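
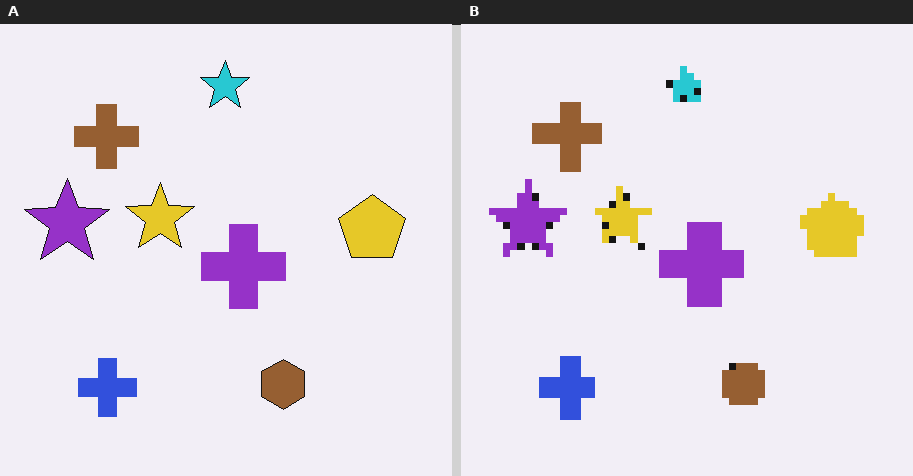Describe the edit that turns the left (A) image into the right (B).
This is the original image moderately pixelated.

Shapes are reduced to large square blocks; fine edges and outlines are lost — a downscale-then-upscale (mosaic) effect.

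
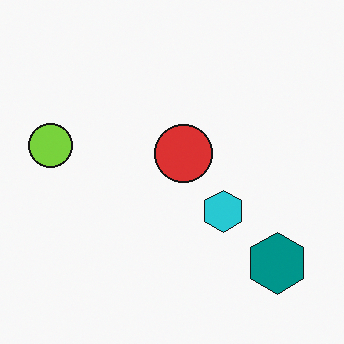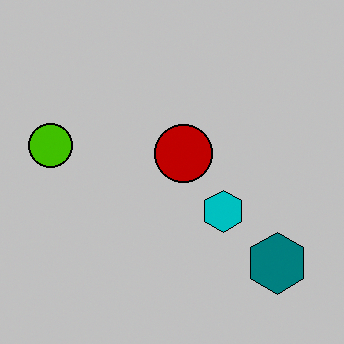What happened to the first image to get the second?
It was aggressively posterized.

Each flat color has snapped to a coarser quantized level — most visibly, the near-white background has dropped to a flat grey.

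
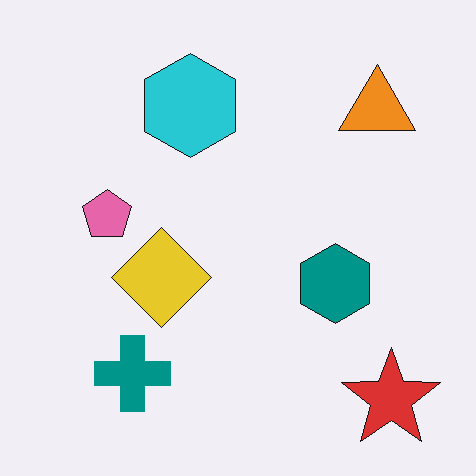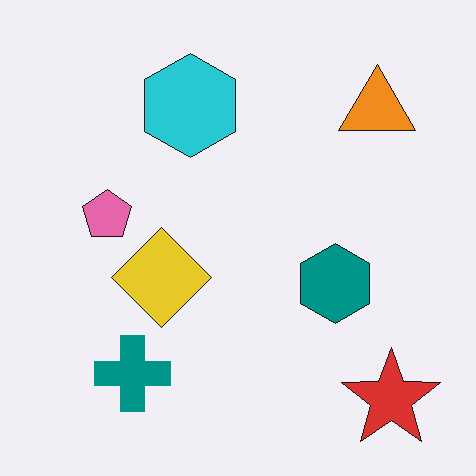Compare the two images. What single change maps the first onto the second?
This is the original image given moderate JPEG compression.

Blocky 8×8 compression artifacts appear around shape edges and the flat background shows ringing — characteristic JPEG degradation.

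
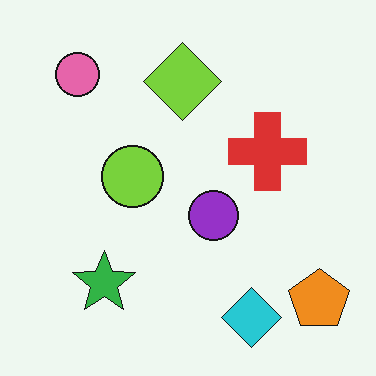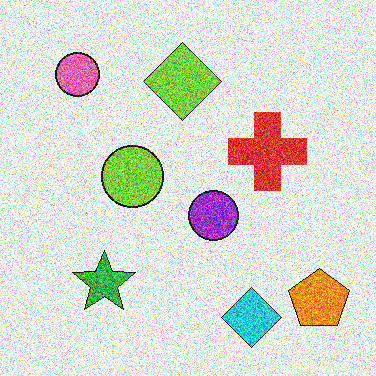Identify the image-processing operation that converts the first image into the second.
It was degraded with a thick layer of grain.

Random speckle covers the whole image, including the flat background.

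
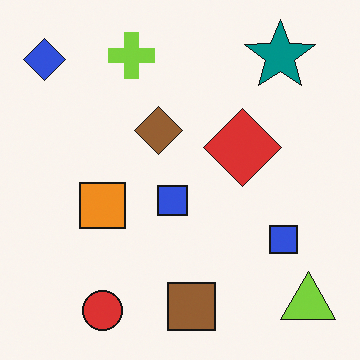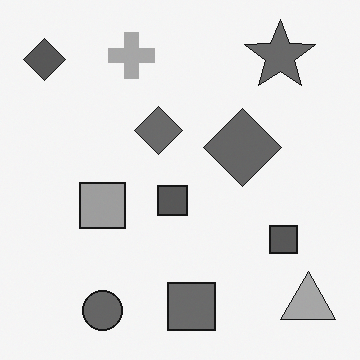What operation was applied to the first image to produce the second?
Converted to grayscale.

All color is removed — every shape is now a shade of grey.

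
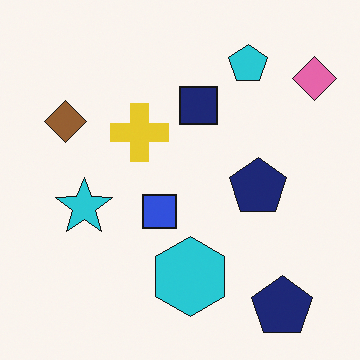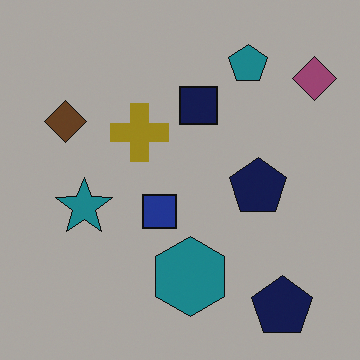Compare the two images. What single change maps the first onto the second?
The image was darkened a lot.

Every pixel — background and shapes alike — is uniformly darkened.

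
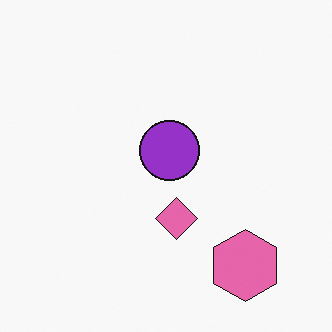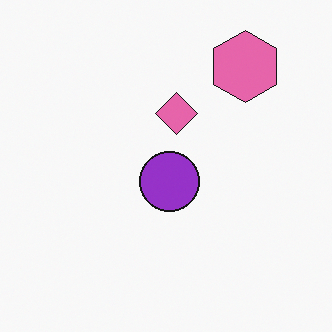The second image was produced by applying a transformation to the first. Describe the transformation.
Flipped vertically (top ↔ bottom).

The pink hexagon is in the bottom-right of the first image and the top-right of the second — shapes on opposite sides of the horizontal midline have swapped in a mirror flip.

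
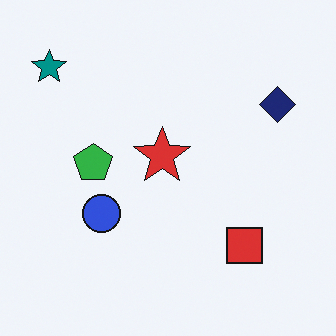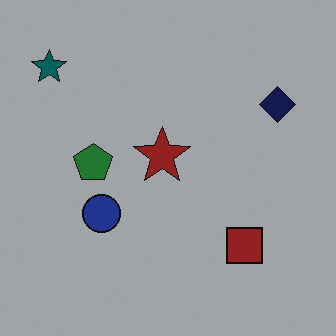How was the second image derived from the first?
It was noticeably darkened.

Every pixel — background and shapes alike — is uniformly darkened.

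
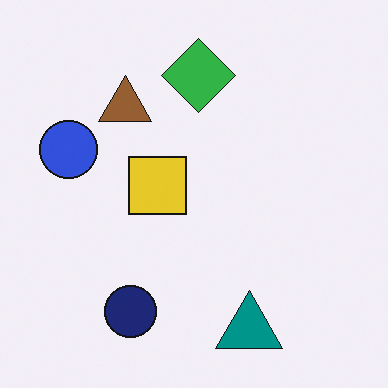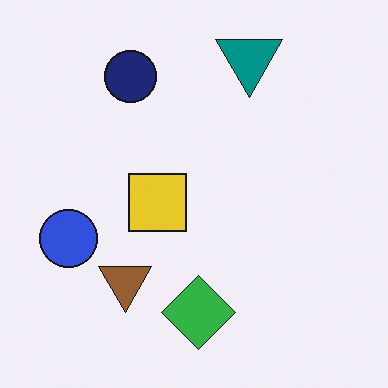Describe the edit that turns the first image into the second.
The second image is the first flipped vertically (top ↔ bottom).

The teal triangle is in the bottom of the first image and the top of the second — shapes on opposite sides of the horizontal midline have swapped in a mirror flip.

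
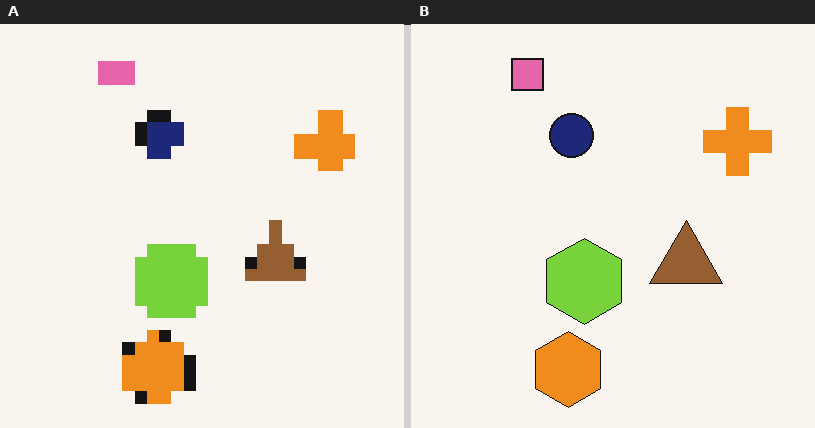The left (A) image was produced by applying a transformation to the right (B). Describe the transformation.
This is the original image coarsely pixelated.

Shapes are reduced to large square blocks; fine edges and outlines are lost — a downscale-then-upscale (mosaic) effect.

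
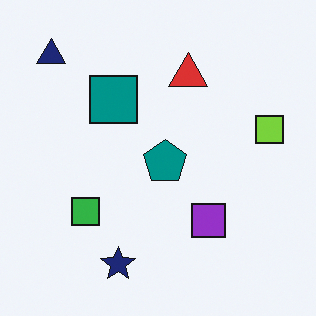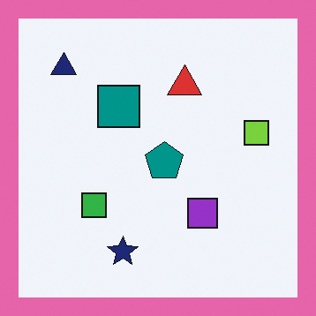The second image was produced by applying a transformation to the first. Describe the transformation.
The transformation is: framed with a pink border.

A solid pink frame runs around the edge of the second image, with the content slightly shrunk inside it.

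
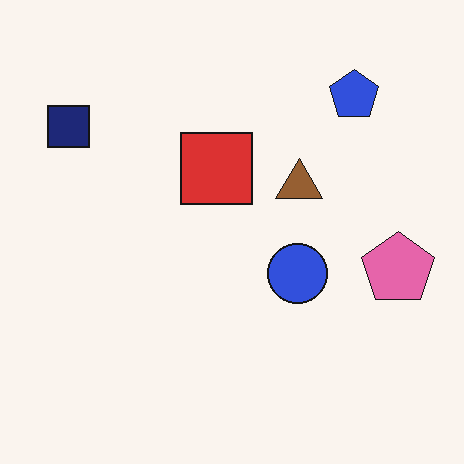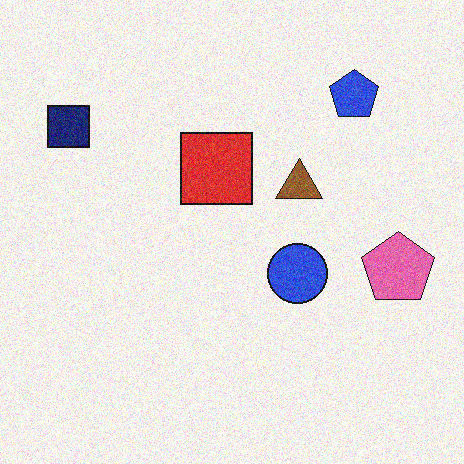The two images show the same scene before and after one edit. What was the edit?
This is the original image degraded with moderate additive noise.

Random speckle covers the whole image, including the flat background.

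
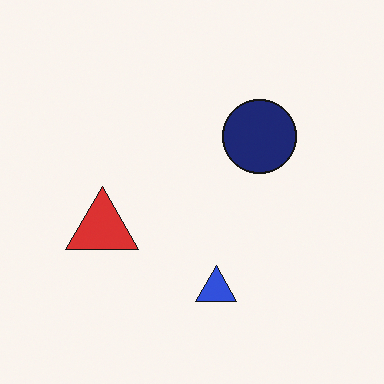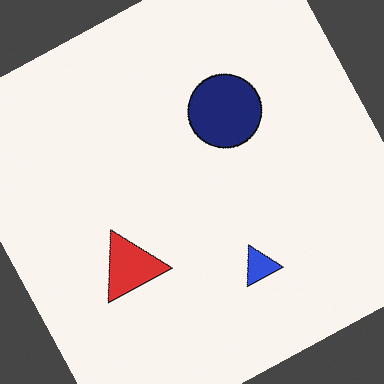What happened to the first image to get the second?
It was rotated counter-clockwise by a clearly visible amount.

Every shape is tilted by the same angle and the image corners show triangular fill wedges — a whole-image rotation by a non-right angle.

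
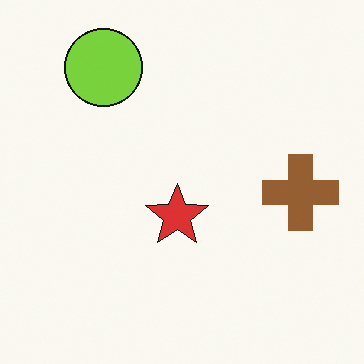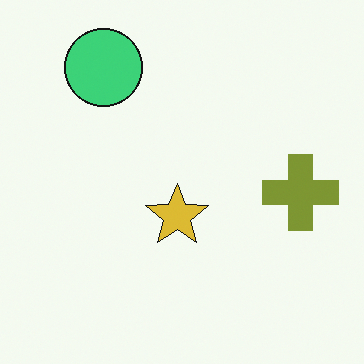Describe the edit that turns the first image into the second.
It was hue-shifted slightly.

Every shape's color has rotated by the same amount around the hue wheel — a uniform hue shift.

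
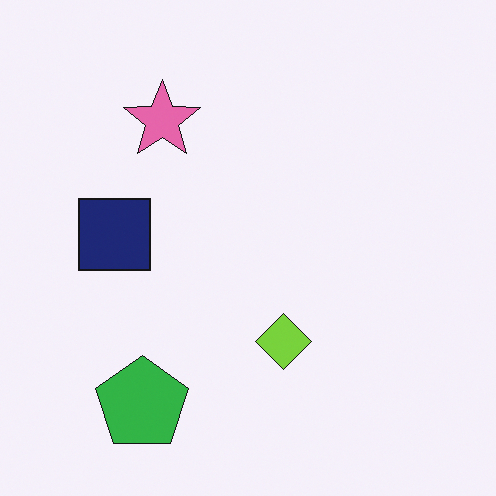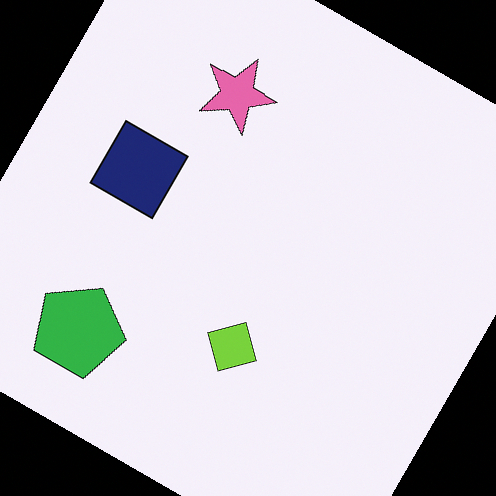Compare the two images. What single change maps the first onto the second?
This is the original image rotated clockwise by a clearly visible amount.

Every shape is tilted by the same angle and the image corners show triangular fill wedges — a whole-image rotation by a non-right angle.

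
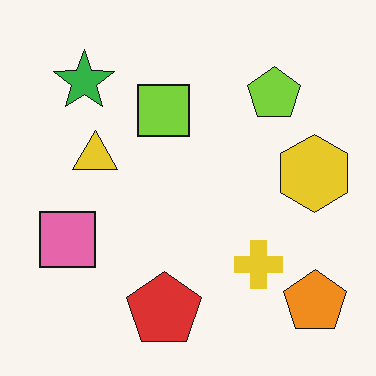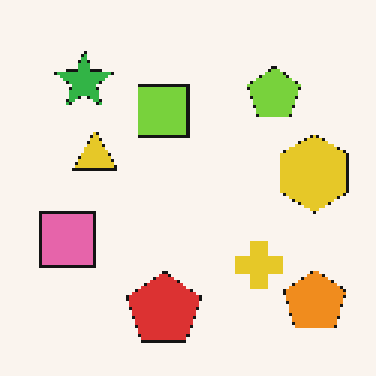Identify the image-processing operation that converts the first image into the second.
Mildly pixelated.

Shapes are reduced to large square blocks; fine edges and outlines are lost — a downscale-then-upscale (mosaic) effect.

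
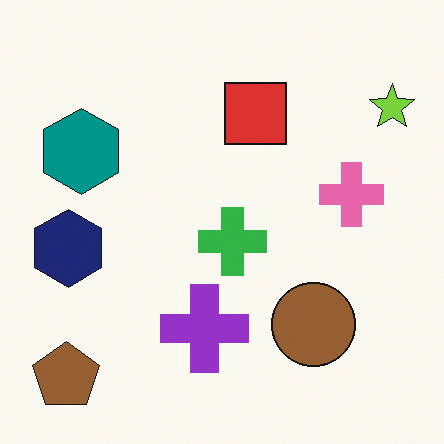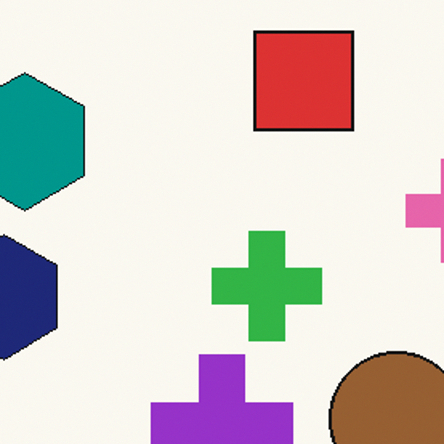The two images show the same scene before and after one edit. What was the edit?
This is the original image cropped to a modestly smaller region and rescaled.

The visible shapes are larger and the field of view is narrower; shapes near the original edges may be partly or wholly outside the frame — a crop-and-rescale.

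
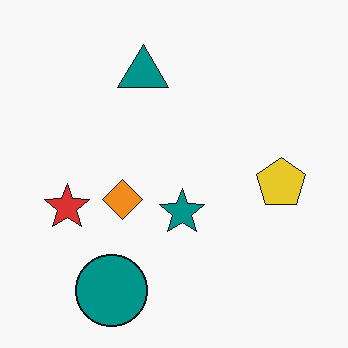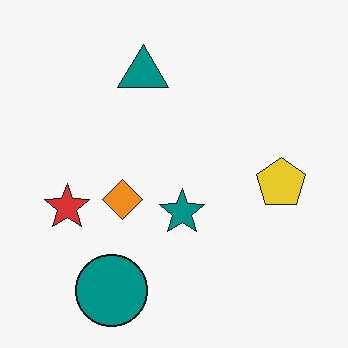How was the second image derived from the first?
The transformation is: given moderate JPEG compression.

Blocky 8×8 compression artifacts appear around shape edges and the flat background shows ringing — characteristic JPEG degradation.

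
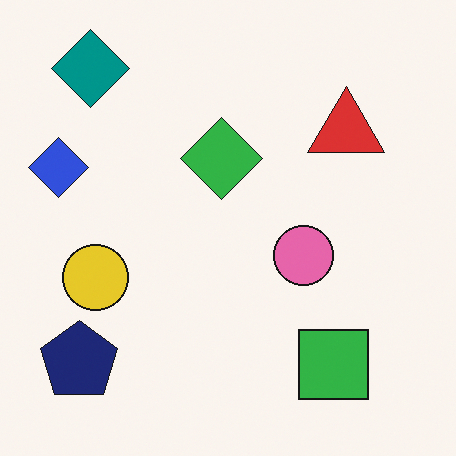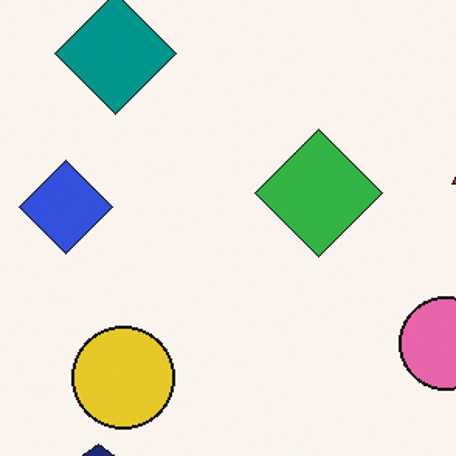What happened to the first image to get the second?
The image was cropped to a modestly smaller region and rescaled.

The visible shapes are larger and the field of view is narrower; shapes near the original edges may be partly or wholly outside the frame — a crop-and-rescale.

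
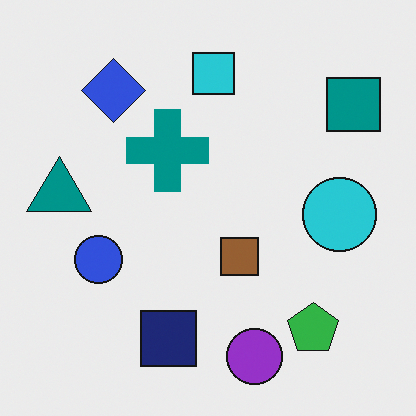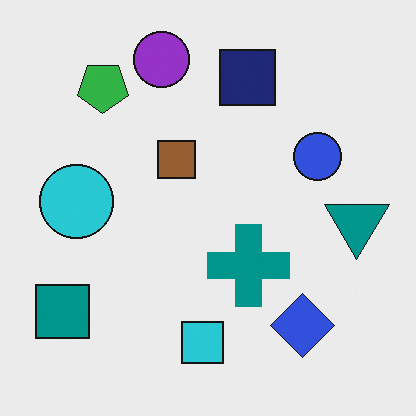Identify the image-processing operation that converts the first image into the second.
Rotated 180°.

The teal square sits in the top-right of the first image and the bottom-left of the second — consistent with a whole-image 180° rotation.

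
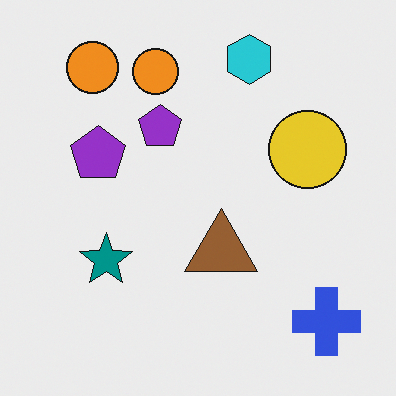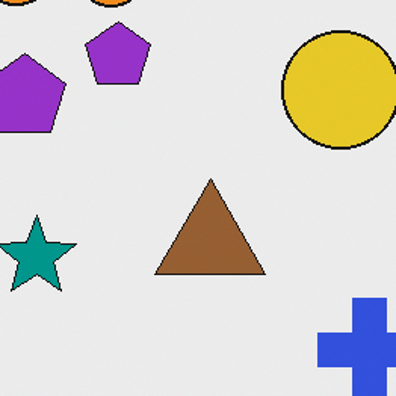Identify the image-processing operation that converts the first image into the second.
This is the original image cropped to a modestly smaller region and rescaled.

The visible shapes are larger and the field of view is narrower; shapes near the original edges may be partly or wholly outside the frame — a crop-and-rescale.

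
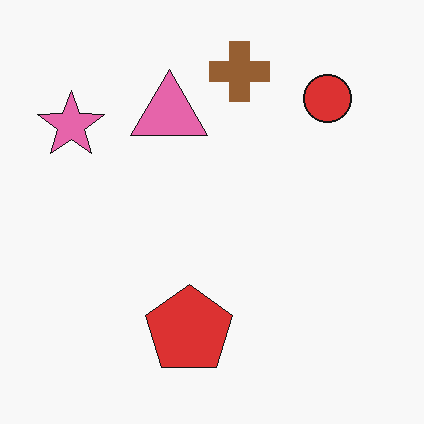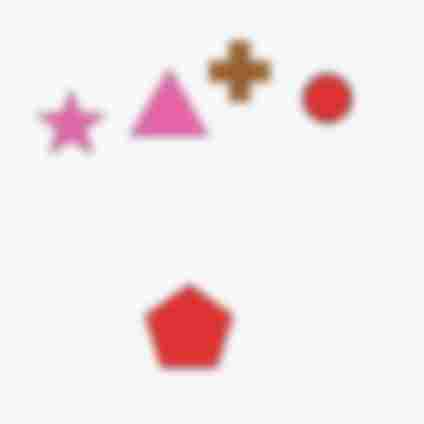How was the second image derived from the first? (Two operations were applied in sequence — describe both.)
This is the original image moderately blurred, then heavily JPEG-compressed with obvious blocking artifacts.

Shape edges and outlines are uniformly softened across the whole image. Blocky 8×8 compression artifacts appear around shape edges and the flat background shows ringing — characteristic JPEG degradation.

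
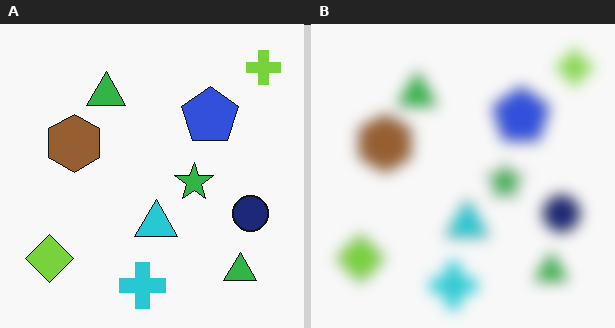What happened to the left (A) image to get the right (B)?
It was heavily blurred.

Shape edges and outlines are uniformly softened across the whole image.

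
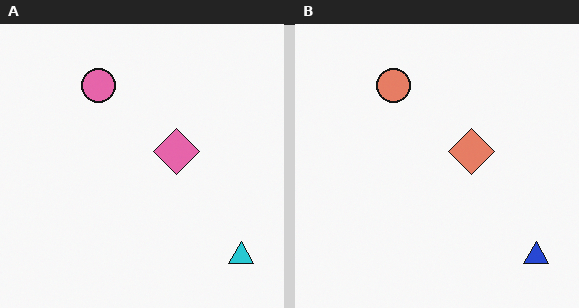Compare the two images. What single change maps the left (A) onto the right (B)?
Hue-shifted by a small amount.

Every shape's color has rotated by the same amount around the hue wheel — a uniform hue shift.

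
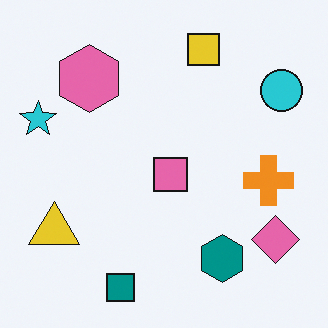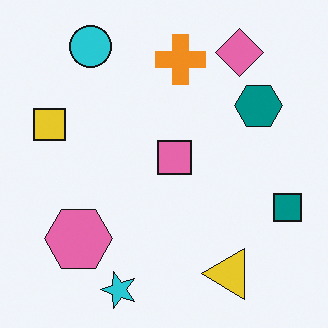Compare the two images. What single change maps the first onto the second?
The second image is the first rotated 90° counter-clockwise.

The cyan circle sits in the top-right of the first image and the top-left of the second — consistent with a whole-image 90° counter-clockwise rotation.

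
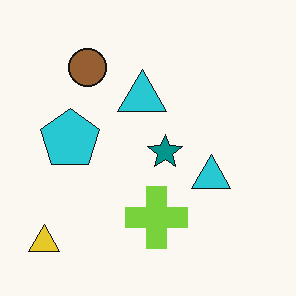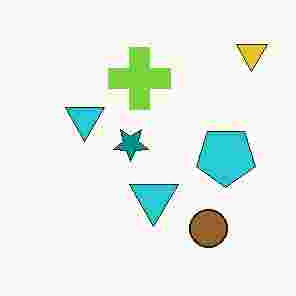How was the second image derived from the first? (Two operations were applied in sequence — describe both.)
The image was degraded with heavy JPEG compression, then rotated 180°.

Blocky 8×8 compression artifacts appear around shape edges and the flat background shows ringing — characteristic JPEG degradation. The yellow triangle sits in the bottom-left of the first image and the top-right of the second — consistent with a whole-image 180° rotation.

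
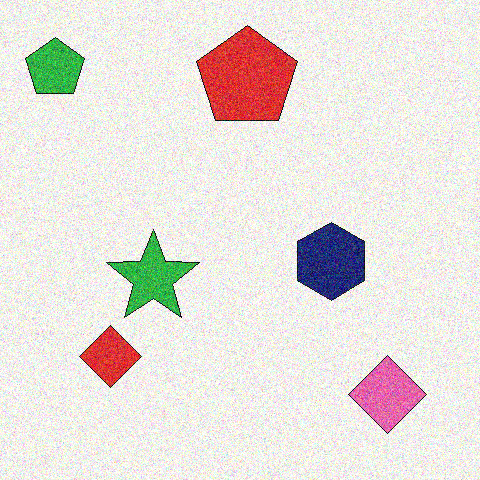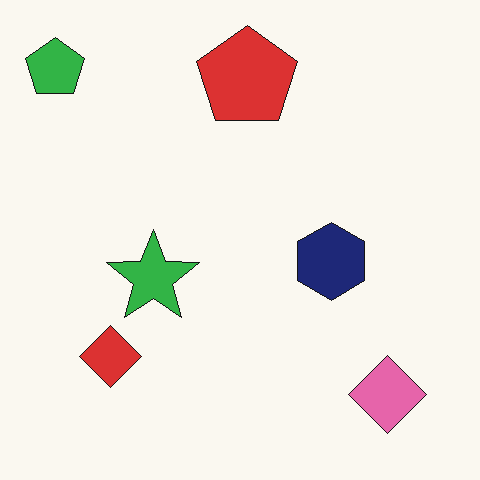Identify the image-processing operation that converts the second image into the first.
Degraded with moderate additive noise.

Random speckle covers the whole image, including the flat background.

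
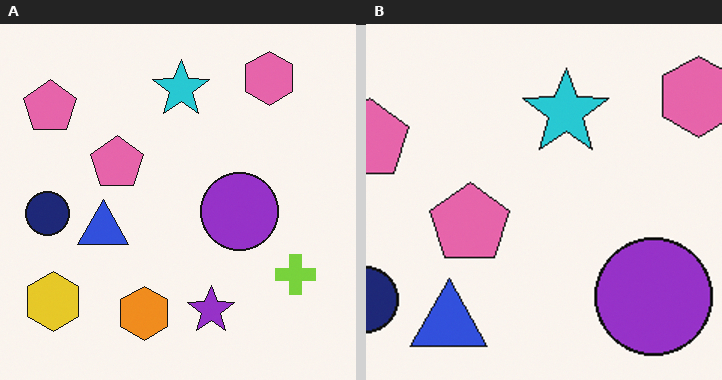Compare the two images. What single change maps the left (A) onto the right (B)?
The transformation is: cropped to a modestly smaller region and rescaled.

The visible shapes are larger and the field of view is narrower; shapes near the original edges may be partly or wholly outside the frame — a crop-and-rescale.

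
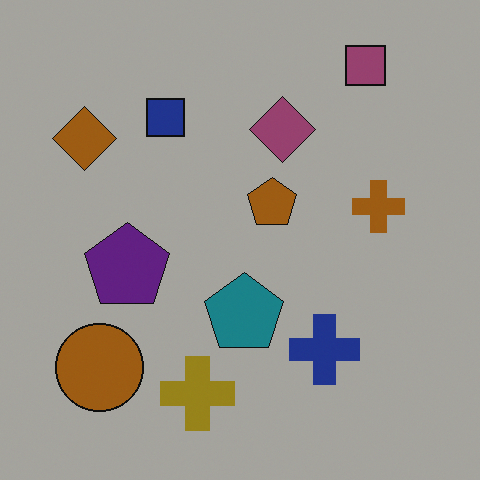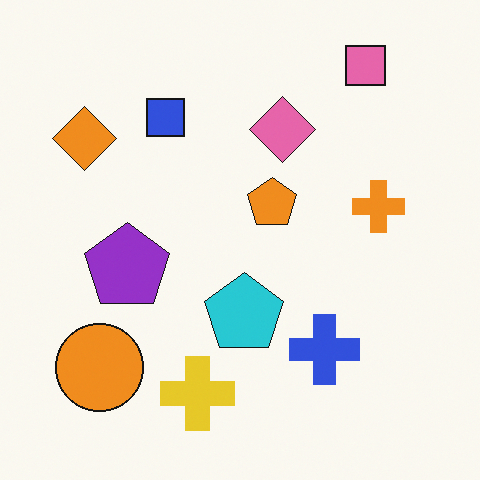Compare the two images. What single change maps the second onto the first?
The first image is the second darkened a lot.

Every pixel — background and shapes alike — is uniformly darkened.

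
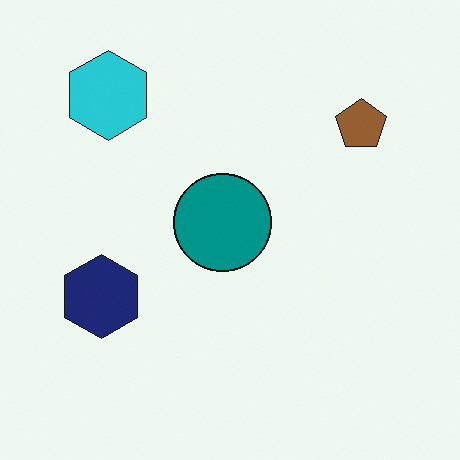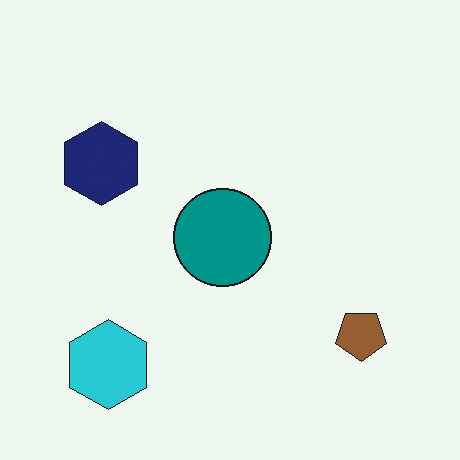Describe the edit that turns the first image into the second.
This is the original image flipped vertically (top ↔ bottom).

The cyan hexagon is in the top-left of the first image and the bottom-left of the second — shapes on opposite sides of the horizontal midline have swapped in a mirror flip.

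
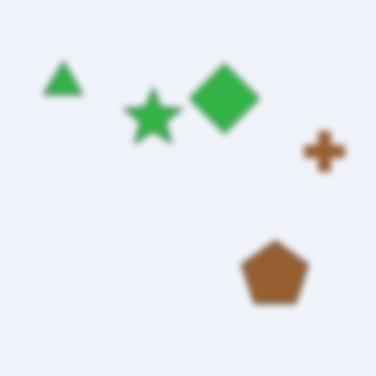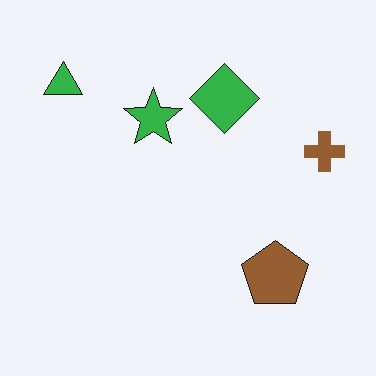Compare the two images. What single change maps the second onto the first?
The first image is the second moderately blurred.

Shape edges and outlines are uniformly softened across the whole image.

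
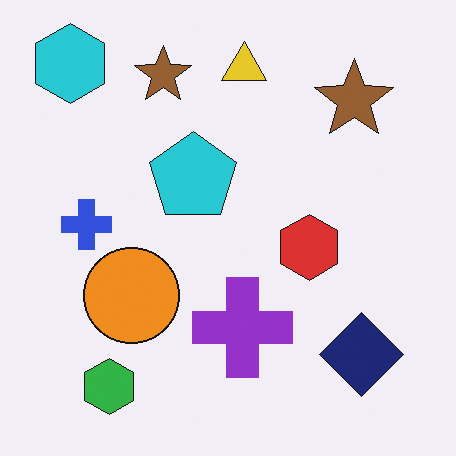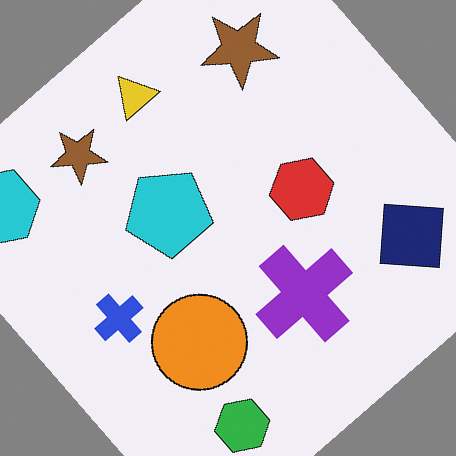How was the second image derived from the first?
The image was rotated counter-clockwise by a large amount — several tens of degrees.

Every shape is tilted by the same angle and the image corners show triangular fill wedges — a whole-image rotation by a non-right angle.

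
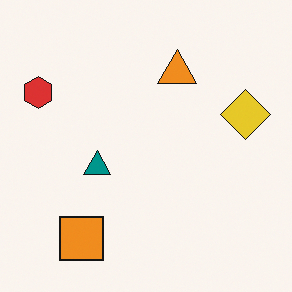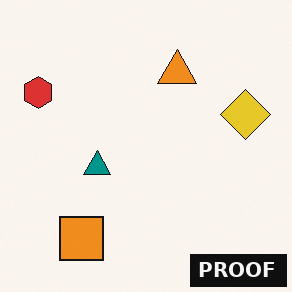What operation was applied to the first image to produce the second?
It was watermarked with the text "PROOF" in the lower-right corner.

A dark label reading "PROOF" appears in the lower-right corner.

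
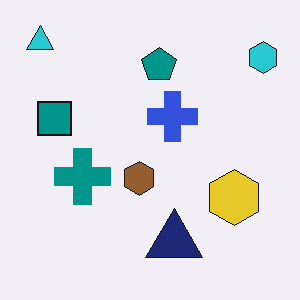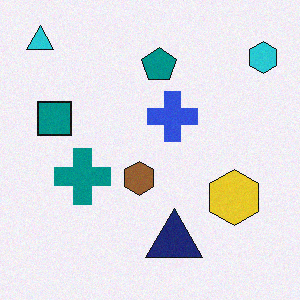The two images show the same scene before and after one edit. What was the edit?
It was degraded with a light layer of grain.

Random speckle covers the whole image, including the flat background.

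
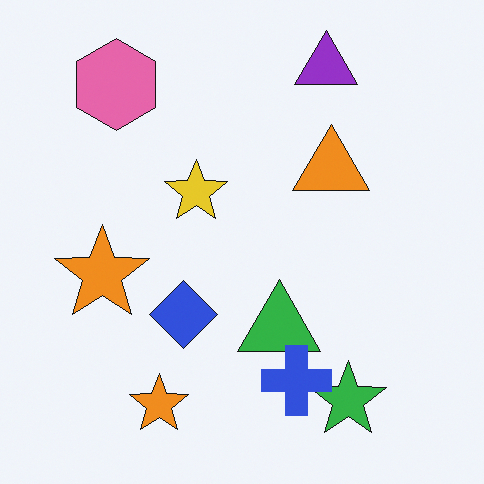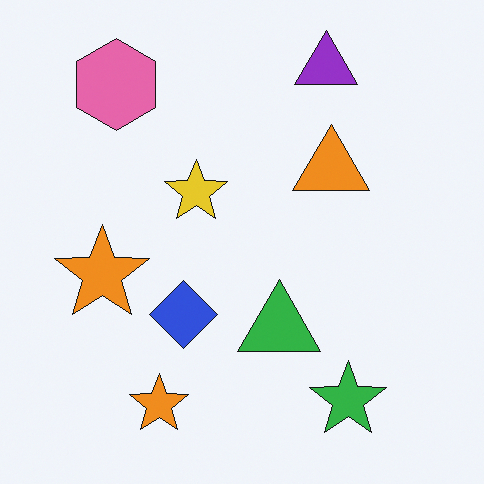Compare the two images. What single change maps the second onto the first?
The image was overlaid with an additional blue cross.

A blue cross appears in the first image that is absent from the second.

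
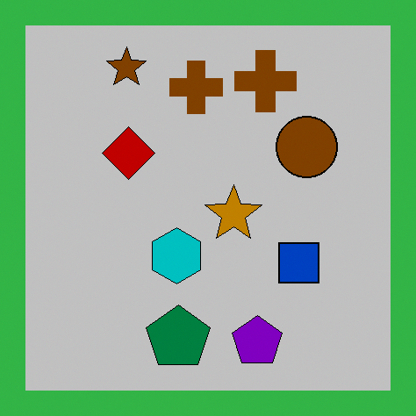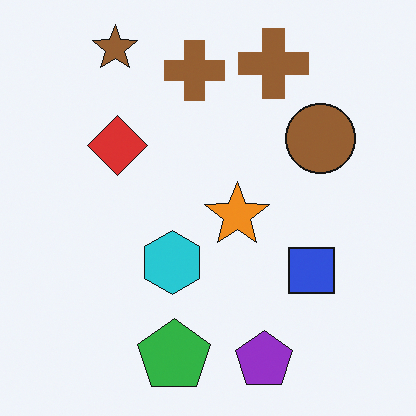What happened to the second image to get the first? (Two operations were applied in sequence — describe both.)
Heavily posterized to just a handful of flat colors, then framed with a green border.

Each flat color has snapped to a coarser quantized level — most visibly, the near-white background has dropped to a flat grey. A solid green frame runs around the edge of the first image, with the content slightly shrunk inside it.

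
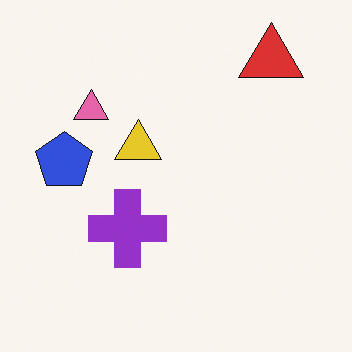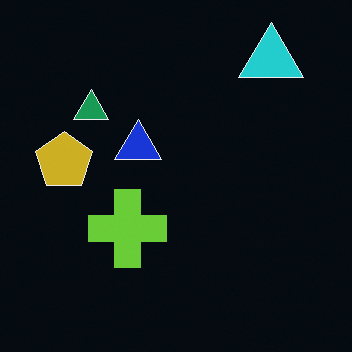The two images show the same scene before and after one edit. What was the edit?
The transformation is: color-inverted (negative).

The light background has become dark and every shape's color is its complement — a photographic negative.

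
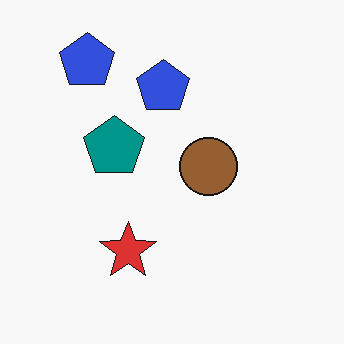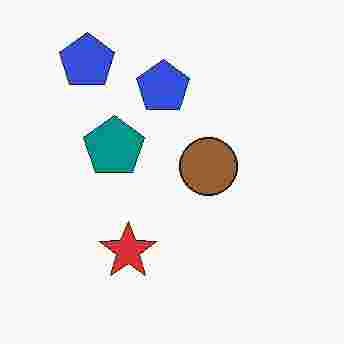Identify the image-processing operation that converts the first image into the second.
It was degraded with heavy JPEG compression.

Blocky 8×8 compression artifacts appear around shape edges and the flat background shows ringing — characteristic JPEG degradation.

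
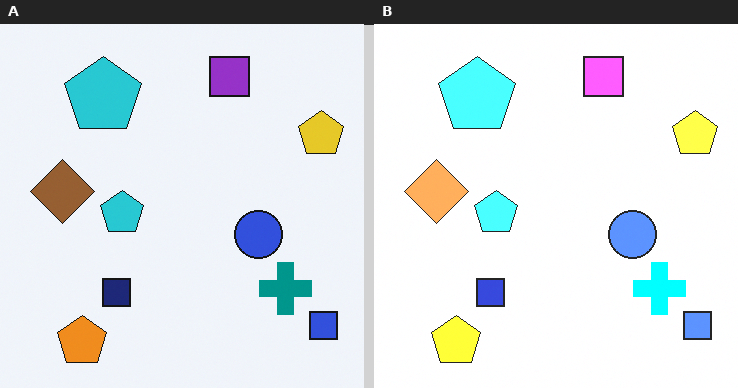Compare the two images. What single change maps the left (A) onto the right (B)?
Substantially brightened.

Every pixel — background and shapes alike — is uniformly brightened.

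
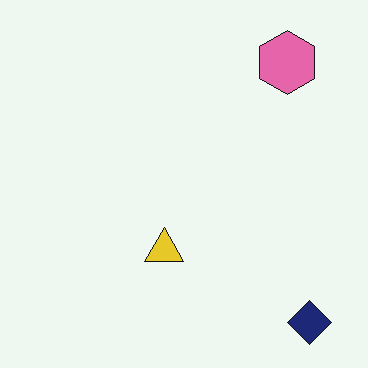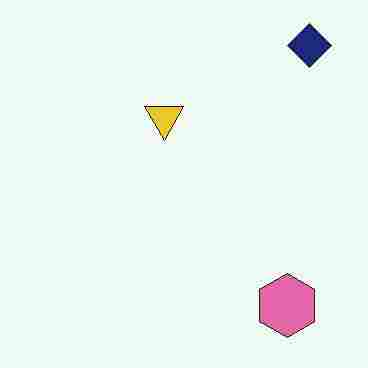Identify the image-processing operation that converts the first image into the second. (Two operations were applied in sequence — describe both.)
This is the original image flipped vertically (top ↔ bottom), then degraded with heavy JPEG compression.

The navy diamond is in the bottom-right of the first image and the top-right of the second — shapes on opposite sides of the horizontal midline have swapped in a mirror flip. Blocky 8×8 compression artifacts appear around shape edges and the flat background shows ringing — characteristic JPEG degradation.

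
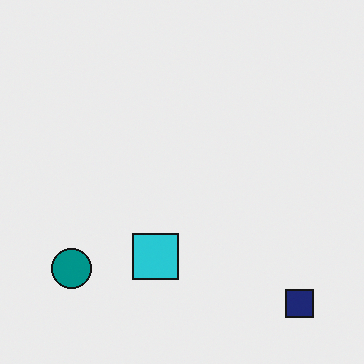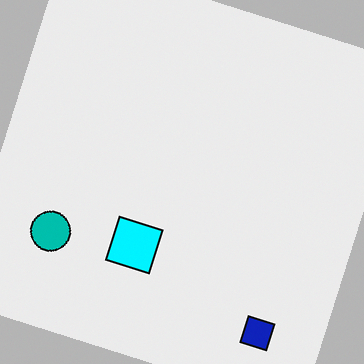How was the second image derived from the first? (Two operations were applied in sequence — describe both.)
This is the original image made much more vivid (saturation change), then rotated clockwise by a clearly visible amount.

All colors are more vivid — a global saturation change. Every shape is tilted by the same angle and the image corners show triangular fill wedges — a whole-image rotation by a non-right angle.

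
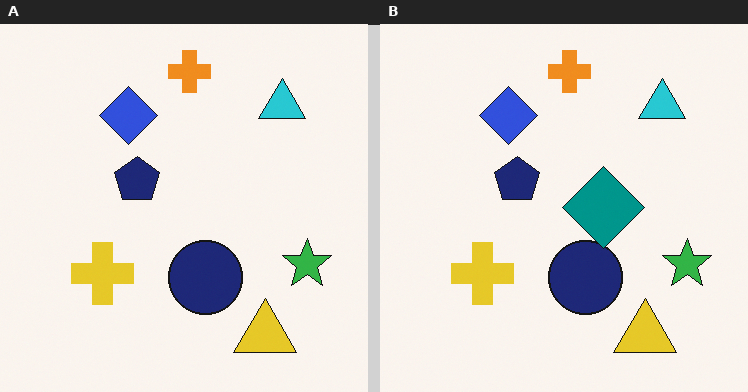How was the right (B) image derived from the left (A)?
This is the original image overlaid with an additional teal diamond.

A teal diamond appears in the right (B) image that is absent from the left (A).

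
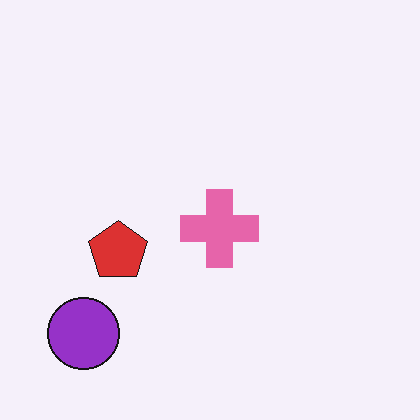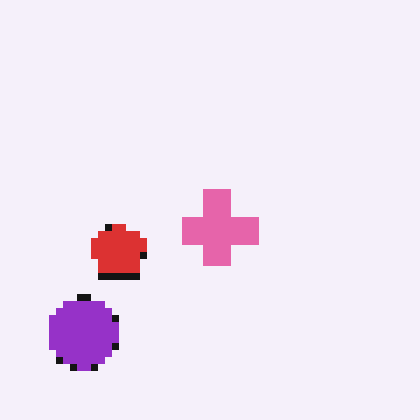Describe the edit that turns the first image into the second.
Pixelated into visible square blocks.

Shapes are reduced to large square blocks; fine edges and outlines are lost — a downscale-then-upscale (mosaic) effect.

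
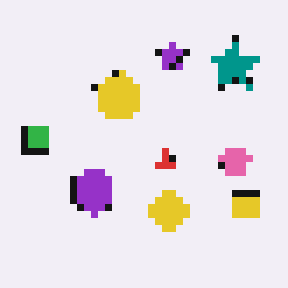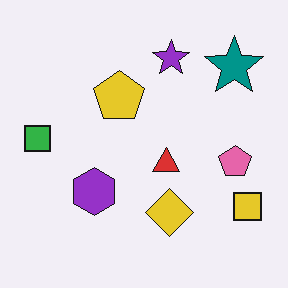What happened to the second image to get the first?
The first image is the second moderately pixelated.

Shapes are reduced to large square blocks; fine edges and outlines are lost — a downscale-then-upscale (mosaic) effect.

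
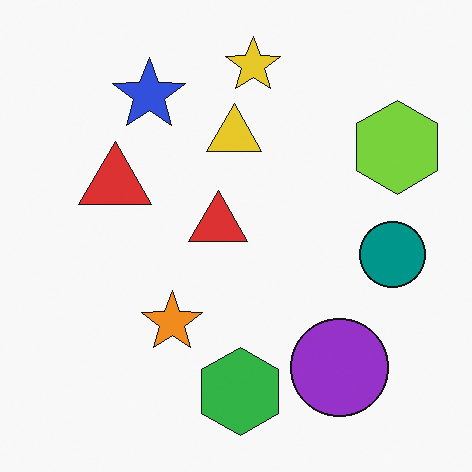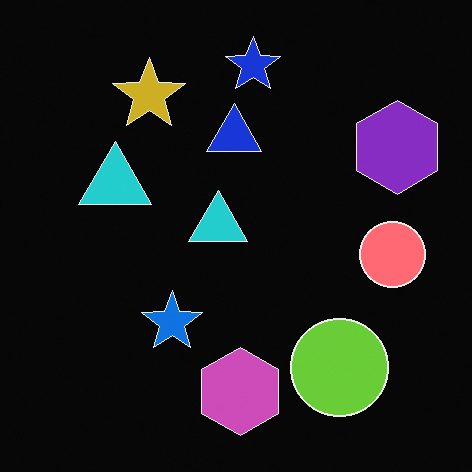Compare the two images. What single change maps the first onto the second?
This is the original image color-inverted (negative).

The light background has become dark and every shape's color is its complement — a photographic negative.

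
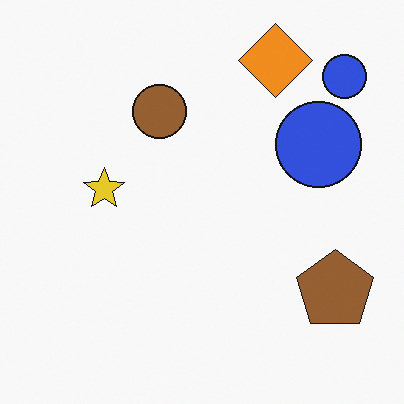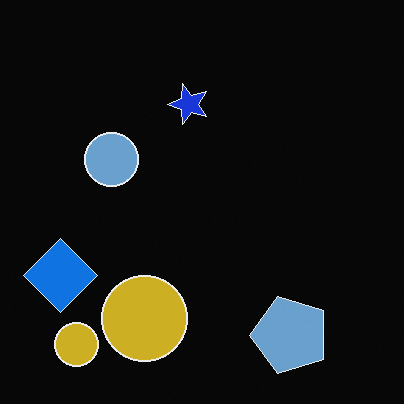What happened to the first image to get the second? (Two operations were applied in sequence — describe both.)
The second image is the first color-inverted (negative), then transposed (reflected across the top-left ↔ bottom-right diagonal).

The light background has become dark and every shape's color is its complement — a photographic negative. Shapes have swapped their row and column positions — what was in the top-right is now in the bottom-left — a diagonal reflection.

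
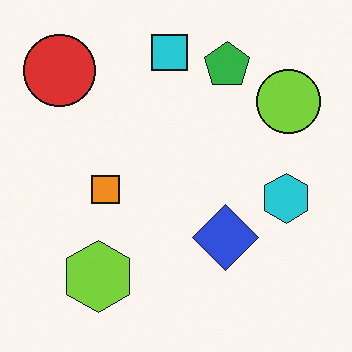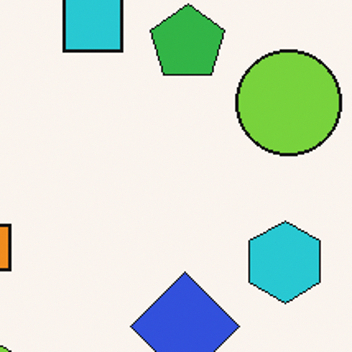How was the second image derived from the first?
This is the original image cropped to a noticeably smaller region and rescaled.

The visible shapes are larger and the field of view is narrower; shapes near the original edges may be partly or wholly outside the frame — a crop-and-rescale.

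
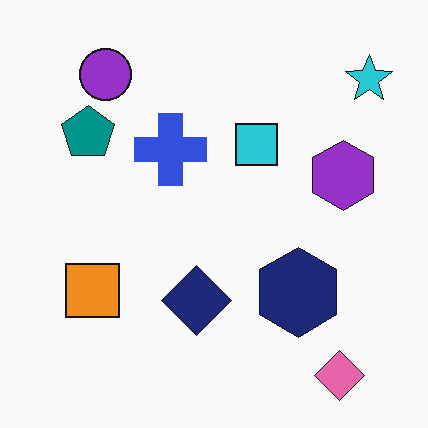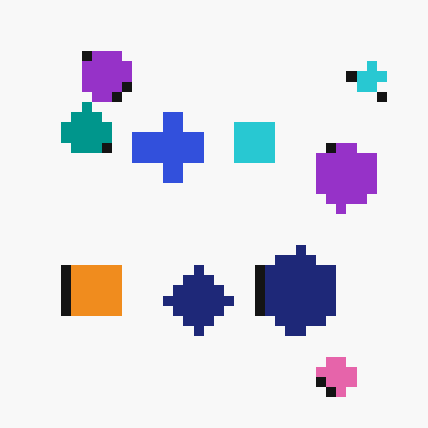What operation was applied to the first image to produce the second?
It was heavily pixelated into large blocks.

Shapes are reduced to large square blocks; fine edges and outlines are lost — a downscale-then-upscale (mosaic) effect.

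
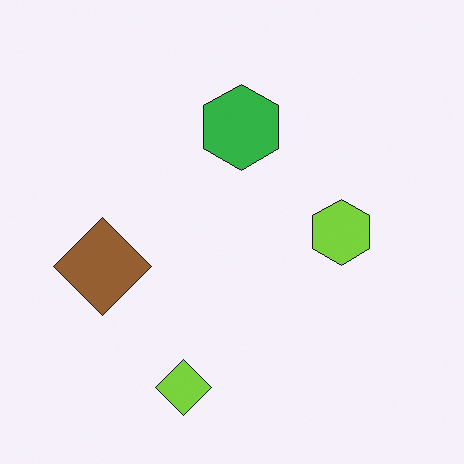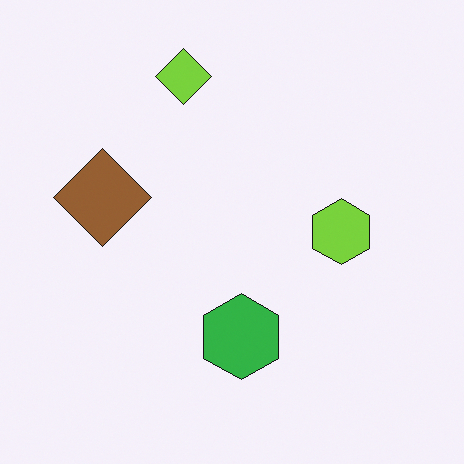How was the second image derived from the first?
This is the original image flipped vertically (top ↔ bottom).

The lime diamond is in the bottom of the first image and the top of the second — shapes on opposite sides of the horizontal midline have swapped in a mirror flip.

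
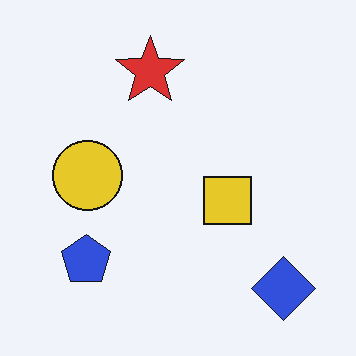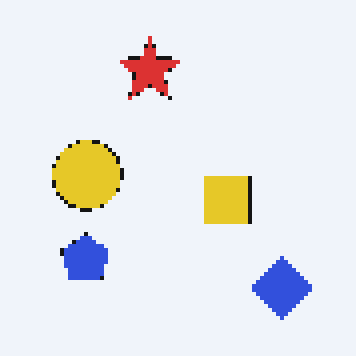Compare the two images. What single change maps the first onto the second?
This is the original image mildly pixelated.

Shapes are reduced to large square blocks; fine edges and outlines are lost — a downscale-then-upscale (mosaic) effect.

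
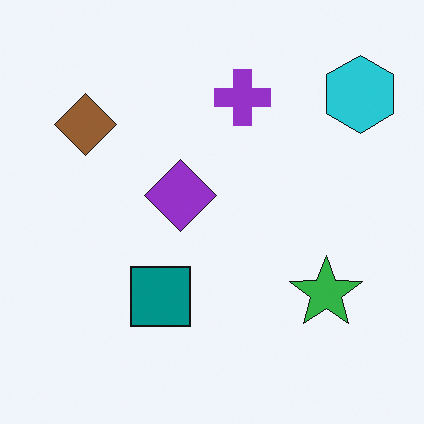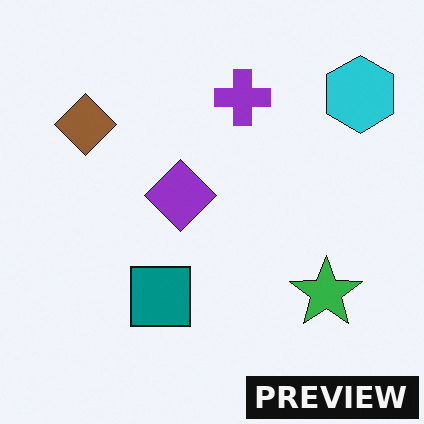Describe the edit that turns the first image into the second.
The second image is the first watermarked with the text "PREVIEW" in the lower-right corner.

A dark label reading "PREVIEW" appears in the lower-right corner.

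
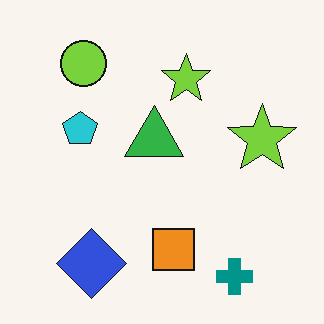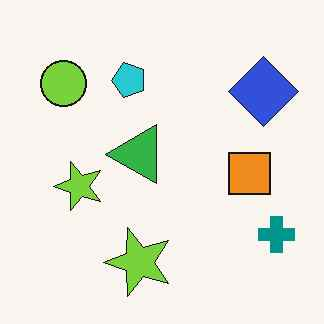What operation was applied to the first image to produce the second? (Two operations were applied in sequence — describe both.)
The transformation is: transposed (reflected across the top-left ↔ bottom-right diagonal), then JPEG-compressed with visible artifacts.

Shapes have swapped their row and column positions — what was in the top-right is now in the bottom-left — a diagonal reflection. Blocky 8×8 compression artifacts appear around shape edges and the flat background shows ringing — characteristic JPEG degradation.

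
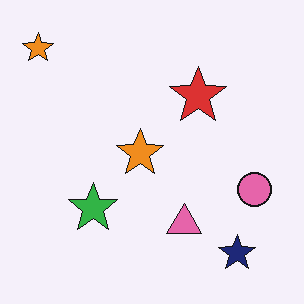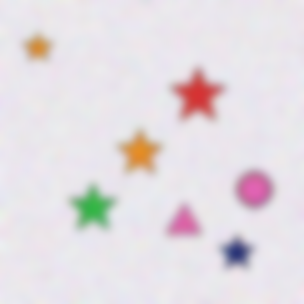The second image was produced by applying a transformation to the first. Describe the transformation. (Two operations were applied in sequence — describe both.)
The image was degraded with heavy additive noise, then moderately blurred.

Random speckle covers the whole image, including the flat background. Shape edges and outlines are uniformly softened across the whole image.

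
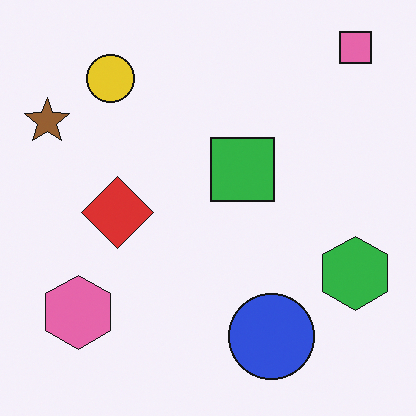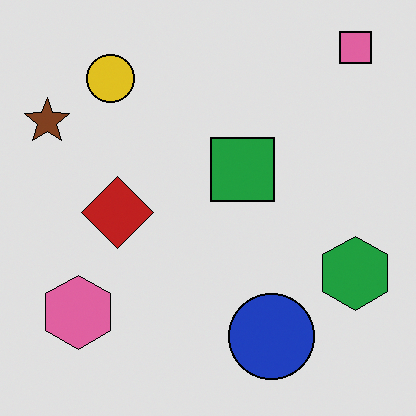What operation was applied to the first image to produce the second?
It was posterized to a reduced palette.

Each flat color has snapped to a coarser quantized level — most visibly, the near-white background has dropped to a flat grey.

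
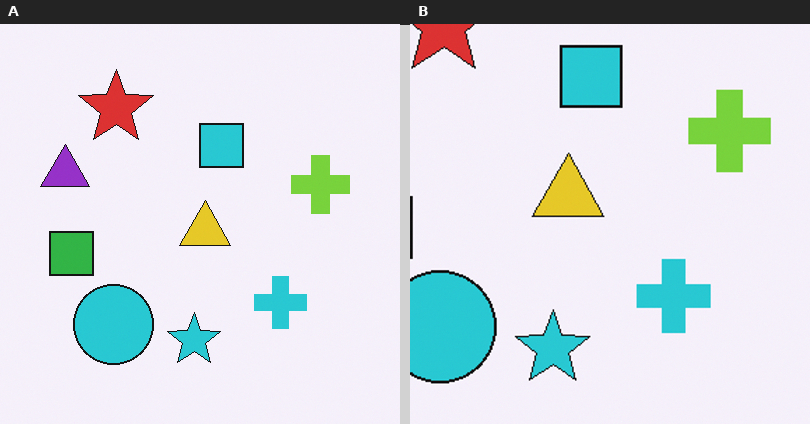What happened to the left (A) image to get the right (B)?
It was cropped to a modestly smaller region and rescaled.

The visible shapes are larger and the field of view is narrower; shapes near the original edges may be partly or wholly outside the frame — a crop-and-rescale.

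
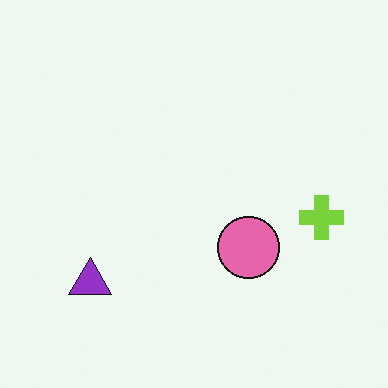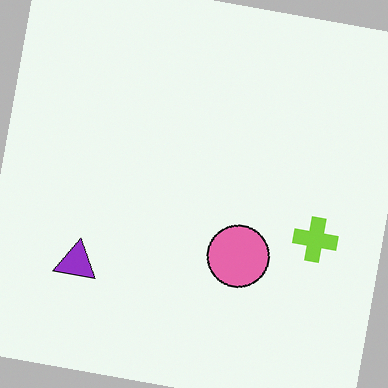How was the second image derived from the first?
It was rotated clockwise by a few degrees.

Every shape is tilted by the same angle and the image corners show triangular fill wedges — a whole-image rotation by a non-right angle.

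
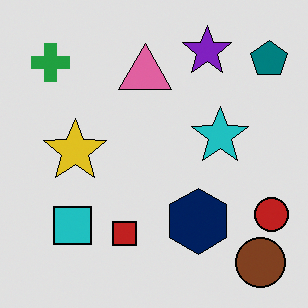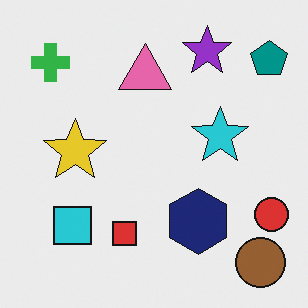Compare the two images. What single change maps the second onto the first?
The first image is the second posterized to a reduced palette.

Each flat color has snapped to a coarser quantized level — most visibly, the near-white background has dropped to a flat grey.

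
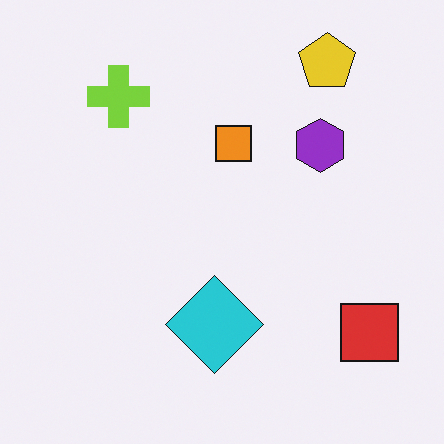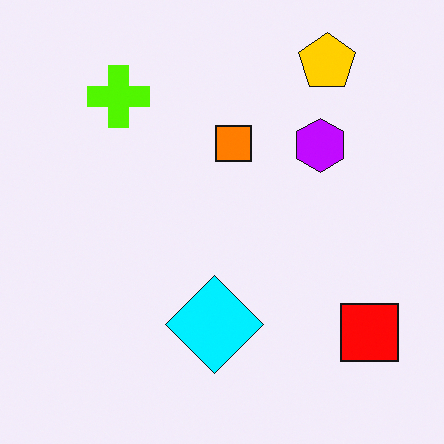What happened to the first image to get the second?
It was heavily oversaturated.

All colors are more vivid — a global saturation change.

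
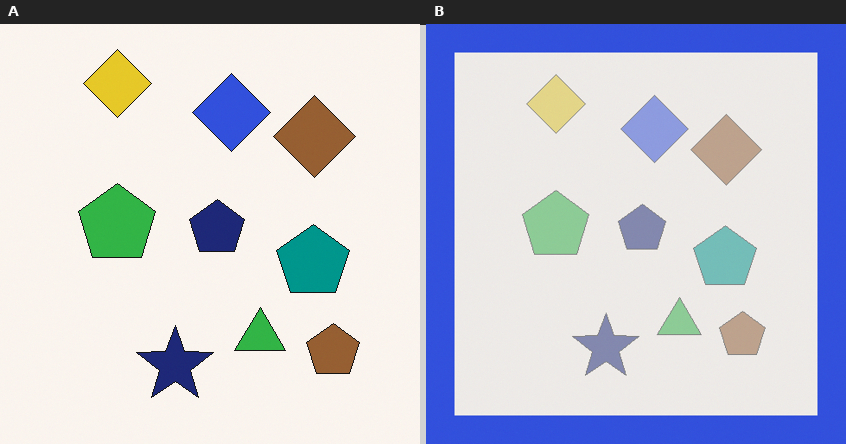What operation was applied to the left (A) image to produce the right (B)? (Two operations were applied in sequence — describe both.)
Washed out (contrast reduced), then framed with a blue border.

Tones are pushed toward mid-grey across the whole image — a global contrast change. A solid blue frame runs around the edge of the right (B) image, with the content slightly shrunk inside it.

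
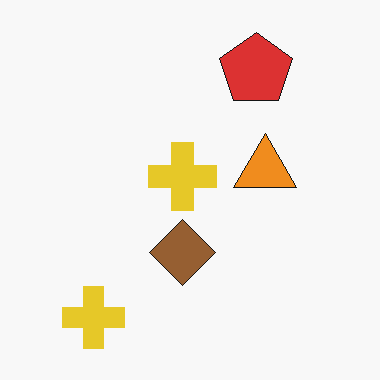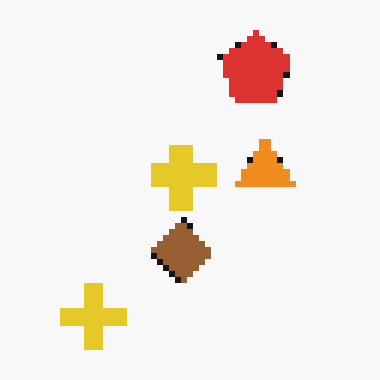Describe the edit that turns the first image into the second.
This is the original image pixelated into visible square blocks.

Shapes are reduced to large square blocks; fine edges and outlines are lost — a downscale-then-upscale (mosaic) effect.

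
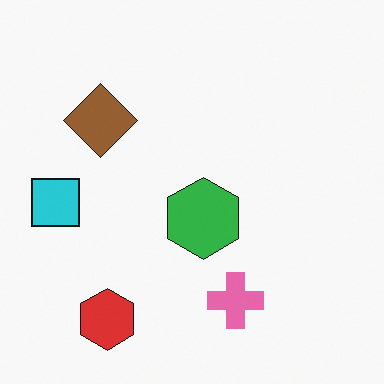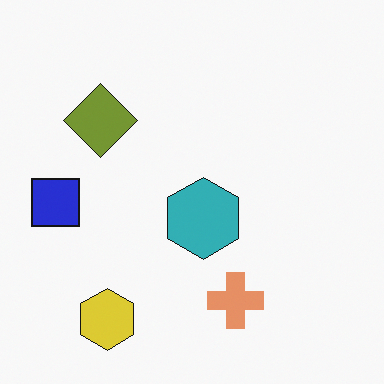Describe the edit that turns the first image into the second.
It was hue-shifted by a small amount.

Every shape's color has rotated by the same amount around the hue wheel — a uniform hue shift.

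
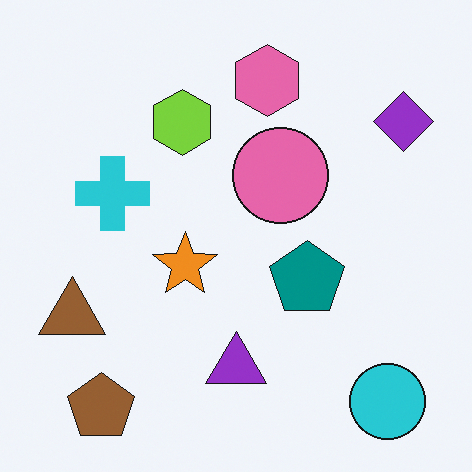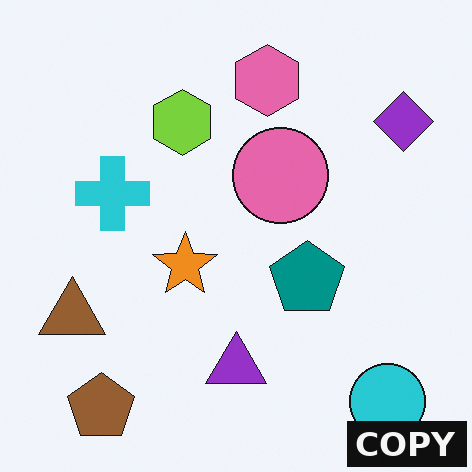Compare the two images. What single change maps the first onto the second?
The second image is the first watermarked with the text "COPY" in the lower-right corner.

A dark label reading "COPY" appears in the lower-right corner.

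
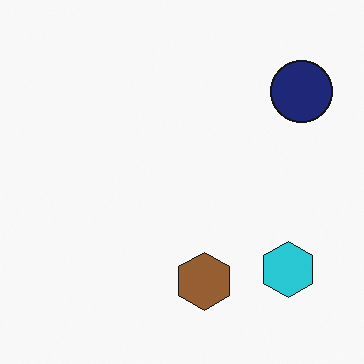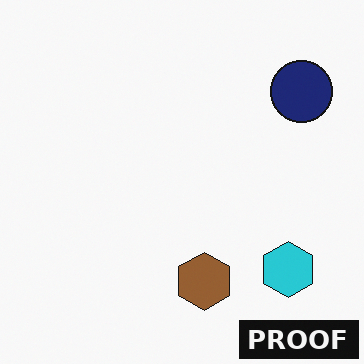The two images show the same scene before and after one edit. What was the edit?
The transformation is: watermarked with the text "PROOF" in the lower-right corner.

A dark label reading "PROOF" appears in the lower-right corner.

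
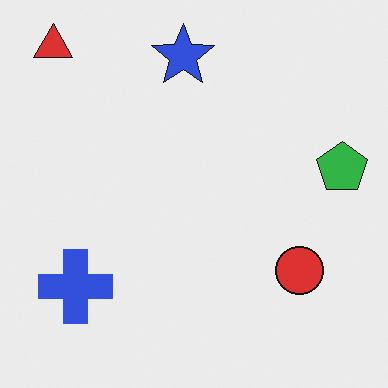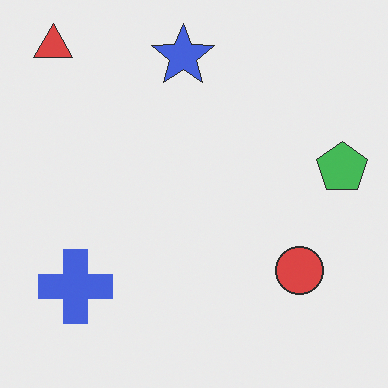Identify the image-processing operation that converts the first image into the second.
It was given slightly reduced contrast.

Tones are pushed toward mid-grey across the whole image — a global contrast change.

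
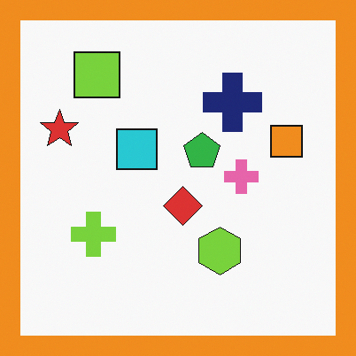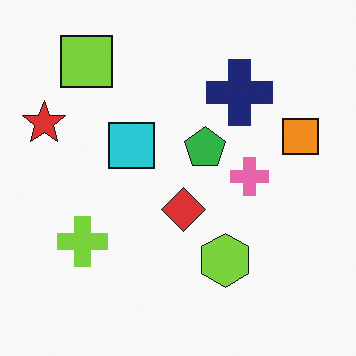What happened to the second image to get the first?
Framed with a orange border.

A solid orange frame runs around the edge of the first image, with the content slightly shrunk inside it.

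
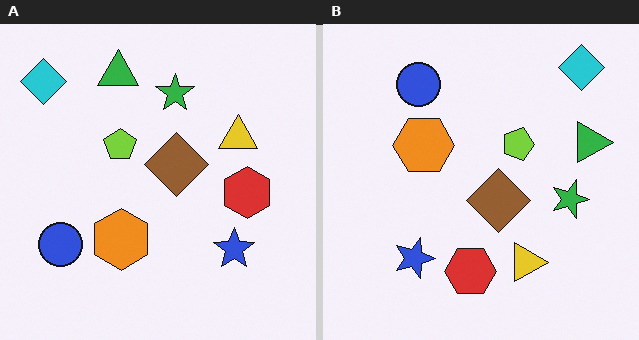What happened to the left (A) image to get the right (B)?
The transformation is: rotated 90° clockwise.

The cyan diamond sits in the top-left of the left (A) image and the top-right of the right (B) — consistent with a whole-image 90° clockwise rotation.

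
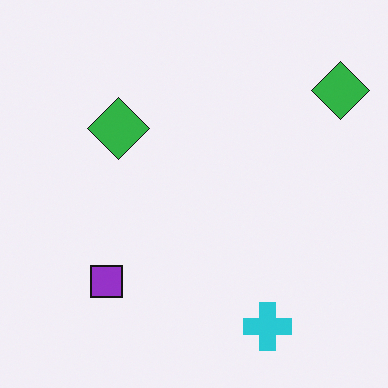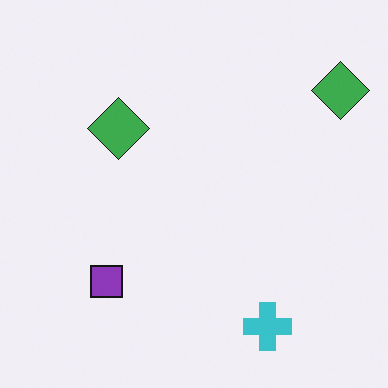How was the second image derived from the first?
Slightly desaturated.

All colors are more muted and greyish — a global saturation change.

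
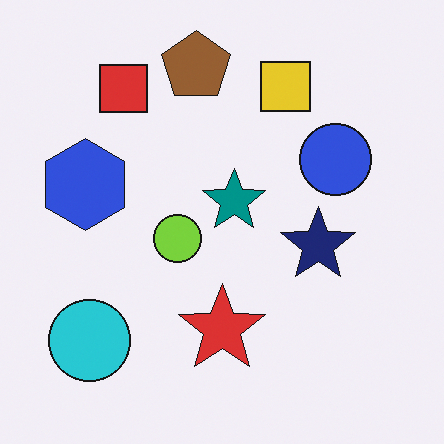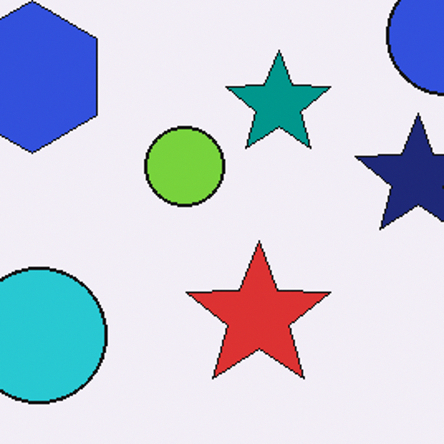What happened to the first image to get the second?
Cropped tightly and scaled back up.

The visible shapes are larger and the field of view is narrower; shapes near the original edges may be partly or wholly outside the frame — a crop-and-rescale.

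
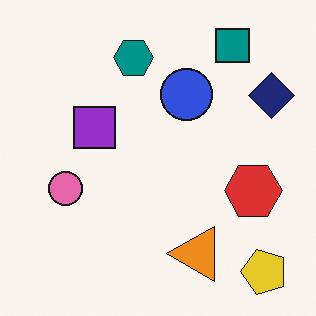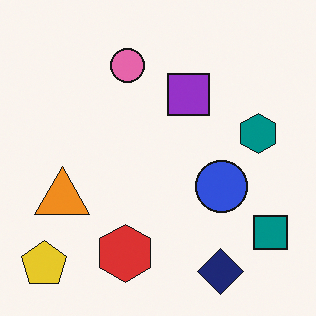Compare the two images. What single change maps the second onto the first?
The first image is the second rotated 90° counter-clockwise.

The yellow pentagon sits in the bottom-left of the second image and the bottom-right of the first — consistent with a whole-image 90° counter-clockwise rotation.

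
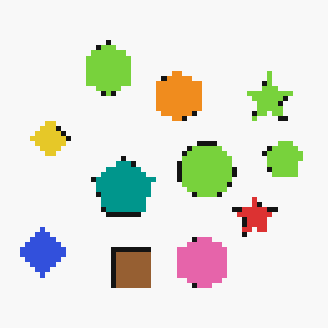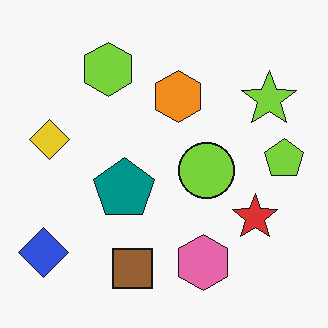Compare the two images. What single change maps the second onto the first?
The image was mildly pixelated.

Shapes are reduced to large square blocks; fine edges and outlines are lost — a downscale-then-upscale (mosaic) effect.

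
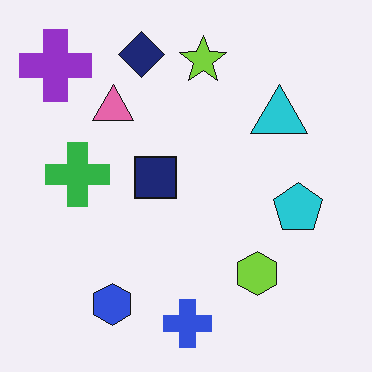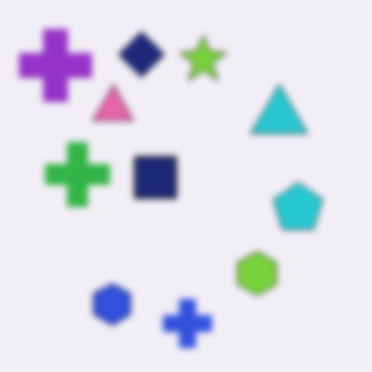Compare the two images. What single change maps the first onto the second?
This is the original image moderately blurred.

Shape edges and outlines are uniformly softened across the whole image.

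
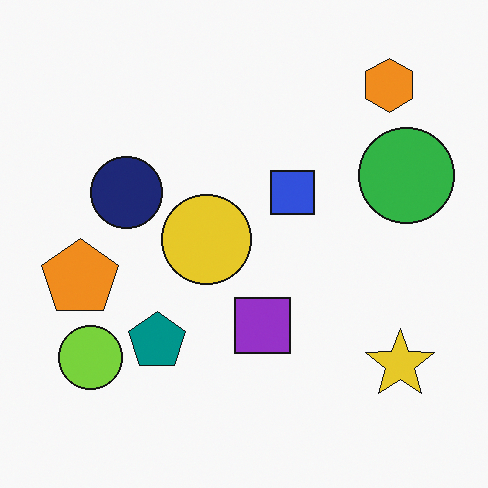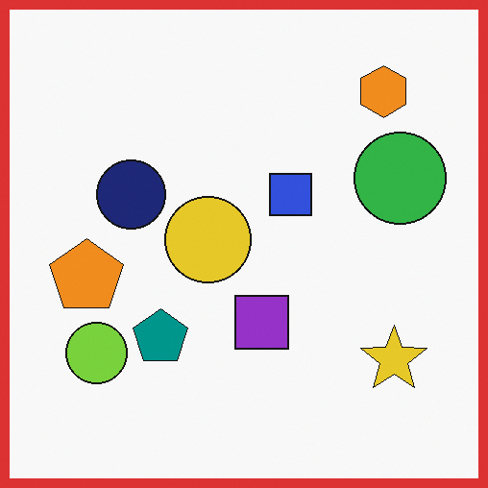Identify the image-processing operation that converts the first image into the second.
The transformation is: framed with a red border.

A solid red frame runs around the edge of the second image, with the content slightly shrunk inside it.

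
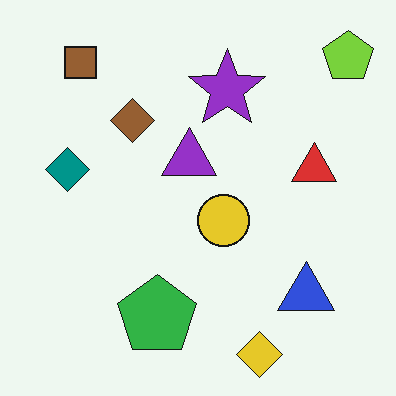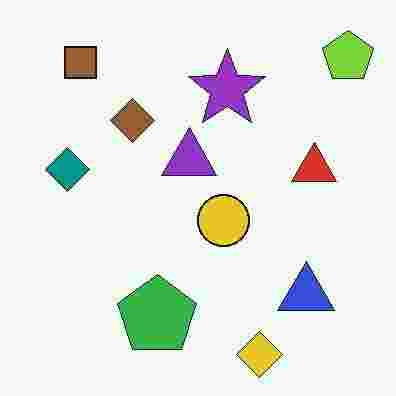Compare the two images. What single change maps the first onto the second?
This is the original image degraded with heavy JPEG compression.

Blocky 8×8 compression artifacts appear around shape edges and the flat background shows ringing — characteristic JPEG degradation.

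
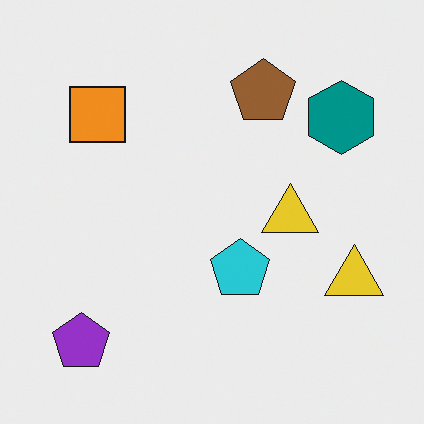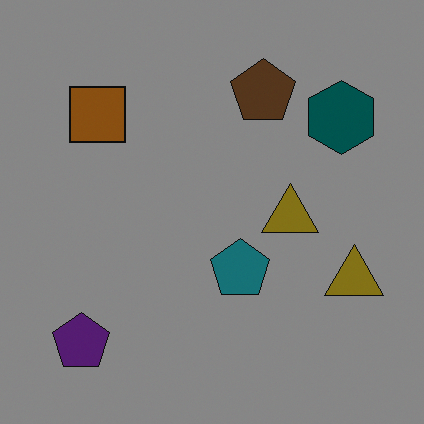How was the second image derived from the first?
It was substantially darkened.

Every pixel — background and shapes alike — is uniformly darkened.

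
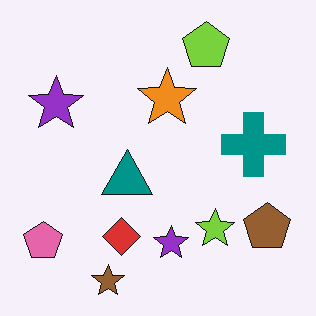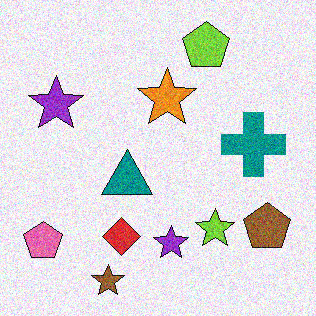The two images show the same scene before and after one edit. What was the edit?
This is the original image degraded with moderate additive noise.

Random speckle covers the whole image, including the flat background.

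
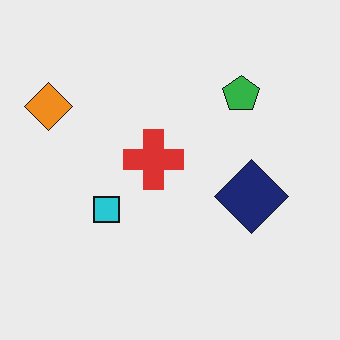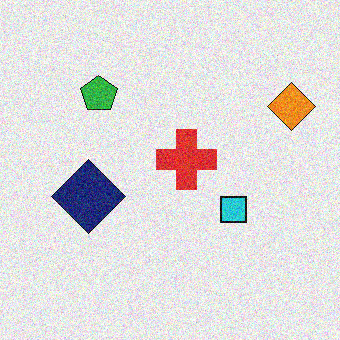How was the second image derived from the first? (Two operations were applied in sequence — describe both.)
The image was flipped horizontally (left ↔ right), then degraded with visible gaussian noise.

The orange diamond is in the top-left of the first image and the top-right of the second — shapes on opposite sides of the vertical midline have swapped in a mirror flip. Random speckle covers the whole image, including the flat background.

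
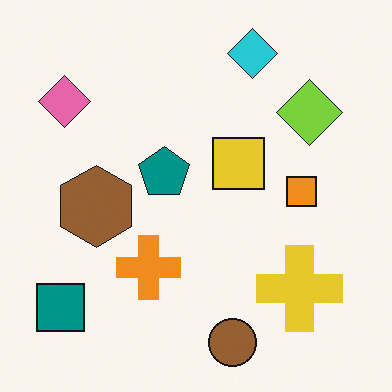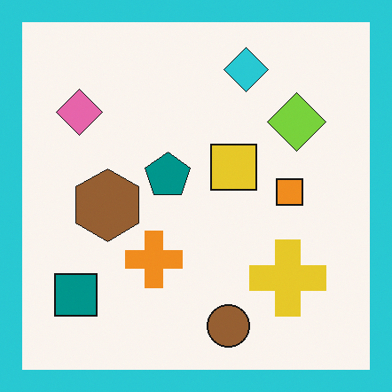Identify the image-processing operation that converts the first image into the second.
The transformation is: framed with a cyan border.

A solid cyan frame runs around the edge of the second image, with the content slightly shrunk inside it.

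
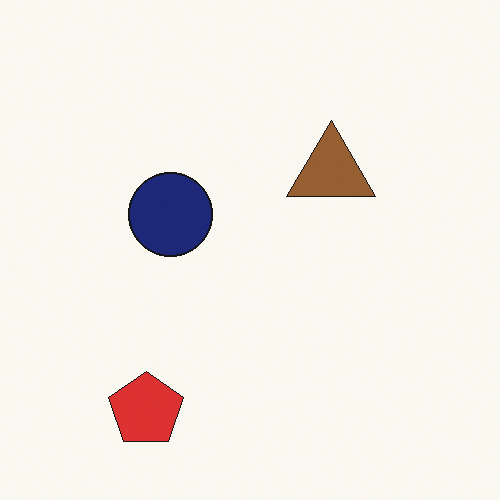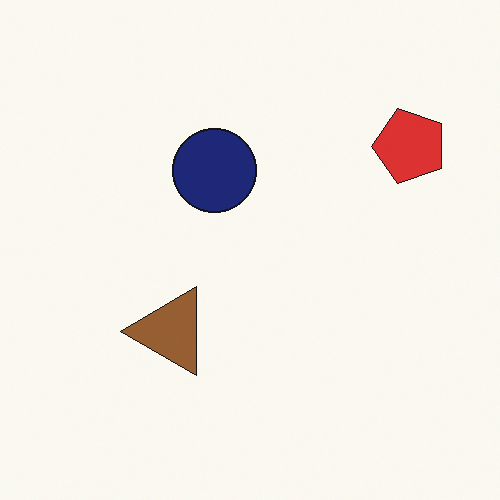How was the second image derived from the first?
The transformation is: transposed (reflected across the top-left ↔ bottom-right diagonal).

Shapes have swapped their row and column positions — what was in the top-right is now in the bottom-left — a diagonal reflection.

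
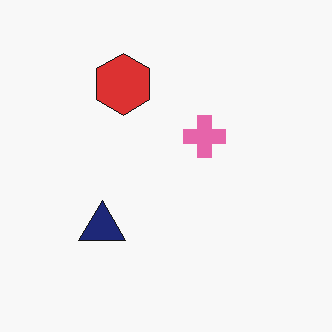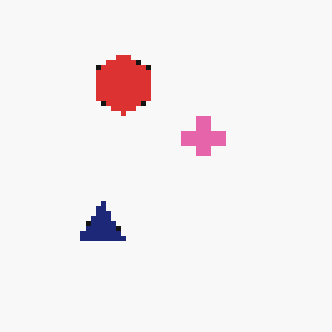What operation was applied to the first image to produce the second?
The image was lightly pixelated (a mild mosaic effect).

Shapes are reduced to large square blocks; fine edges and outlines are lost — a downscale-then-upscale (mosaic) effect.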